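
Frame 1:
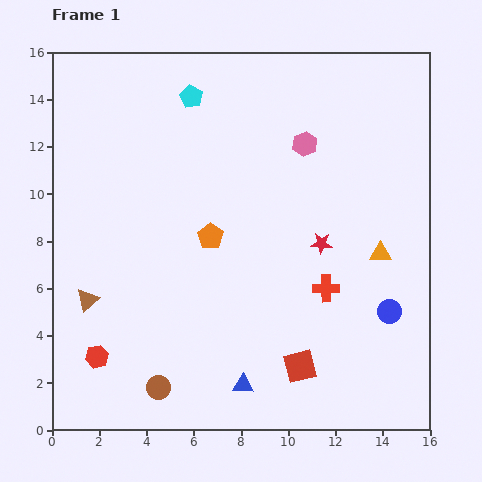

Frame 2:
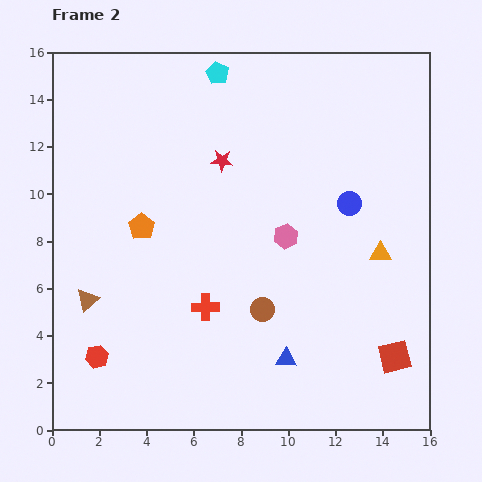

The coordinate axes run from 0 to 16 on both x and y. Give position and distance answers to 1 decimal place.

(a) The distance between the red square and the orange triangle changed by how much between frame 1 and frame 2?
-1.5

Distance in frame 1: 5.9. Distance in frame 2: 4.4.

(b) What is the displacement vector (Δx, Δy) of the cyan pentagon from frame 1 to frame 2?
(1.1, 1.0)

The cyan pentagon was at (5.9, 14.1) in frame 1 and (7.0, 15.1) in frame 2.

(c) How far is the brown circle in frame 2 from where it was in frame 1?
5.5

The brown circle moved from (4.5, 1.8) to (8.9, 5.1), a distance of √(4.4² + 3.3²) ≈ 5.5.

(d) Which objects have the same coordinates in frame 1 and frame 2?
the brown triangle, the red hexagon, the orange triangle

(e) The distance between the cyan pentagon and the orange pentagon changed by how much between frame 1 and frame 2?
+1.2

Distance in frame 1: 6.0. Distance in frame 2: 7.2.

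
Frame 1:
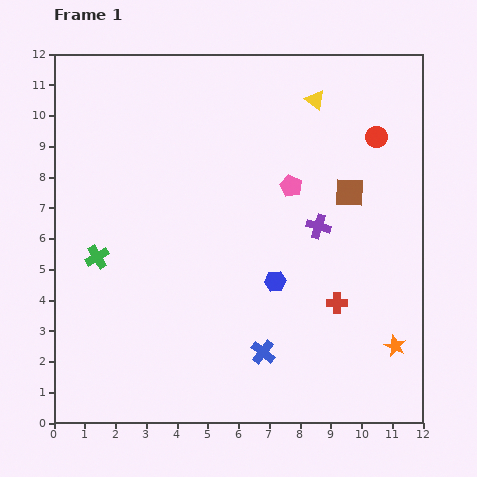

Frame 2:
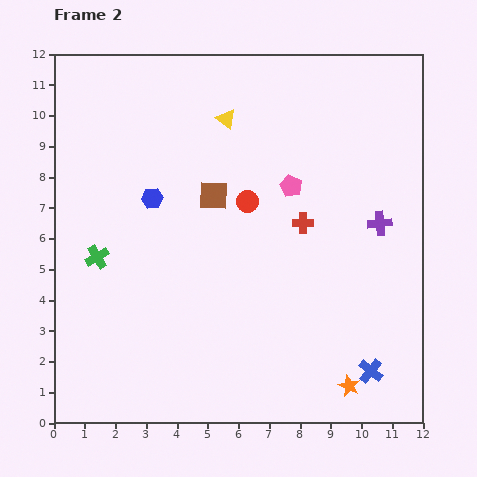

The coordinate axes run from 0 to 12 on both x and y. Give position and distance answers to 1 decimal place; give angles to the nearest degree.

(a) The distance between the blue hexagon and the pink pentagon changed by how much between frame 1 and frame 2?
+1.4

Distance in frame 1: 3.1. Distance in frame 2: 4.5.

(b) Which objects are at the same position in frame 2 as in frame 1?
the pink pentagon, the green cross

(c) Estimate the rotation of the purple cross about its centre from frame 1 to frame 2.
22° counter-clockwise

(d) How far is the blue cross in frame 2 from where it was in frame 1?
3.6

The blue cross moved from (6.8, 2.3) to (10.3, 1.7), a distance of √(3.5² + 0.6²) ≈ 3.6.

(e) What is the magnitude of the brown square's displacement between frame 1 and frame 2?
4.4

The brown square moved from (9.6, 7.5) to (5.2, 7.4), a distance of √(4.4² + 0.1²) ≈ 4.4.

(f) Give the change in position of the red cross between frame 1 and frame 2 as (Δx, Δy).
(-1.1, 2.6)

The red cross was at (9.2, 3.9) in frame 1 and (8.1, 6.5) in frame 2.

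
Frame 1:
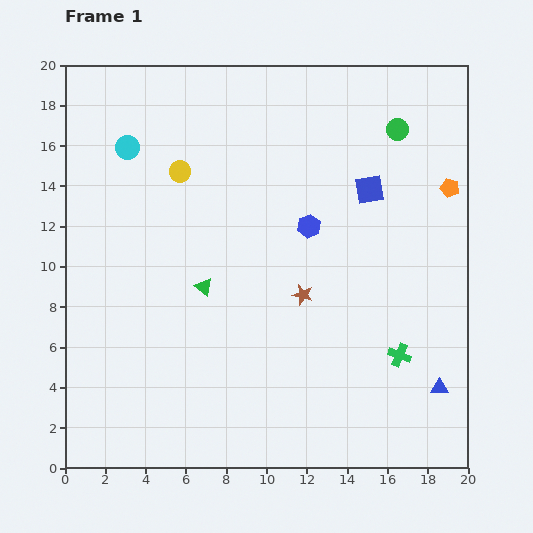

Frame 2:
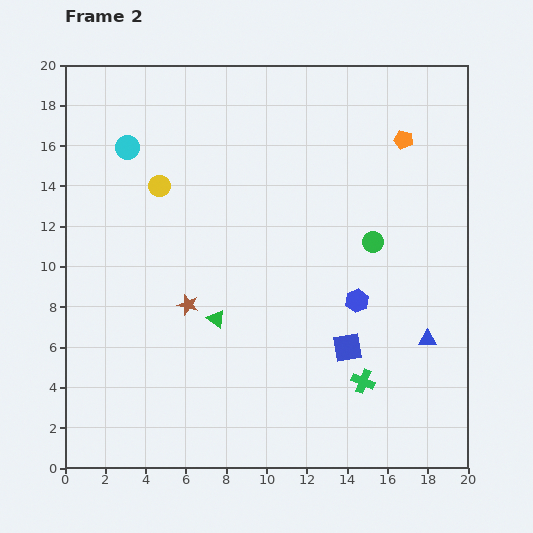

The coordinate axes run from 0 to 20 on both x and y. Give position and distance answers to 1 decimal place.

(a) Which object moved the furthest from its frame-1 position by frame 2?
the blue square

(moved 7.9; next 5.7)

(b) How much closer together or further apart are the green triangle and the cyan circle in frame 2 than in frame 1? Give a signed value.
+1.7

Distance in frame 1: 7.9. Distance in frame 2: 9.6.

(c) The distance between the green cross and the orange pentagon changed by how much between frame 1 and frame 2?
+3.5

Distance in frame 1: 8.7. Distance in frame 2: 12.2.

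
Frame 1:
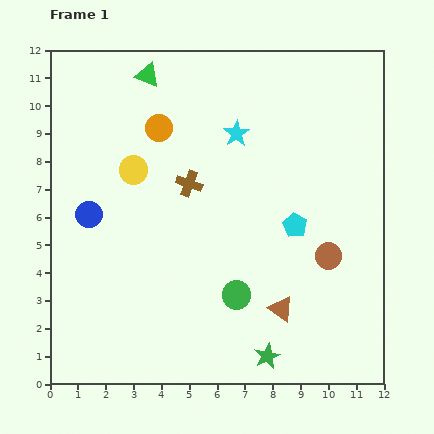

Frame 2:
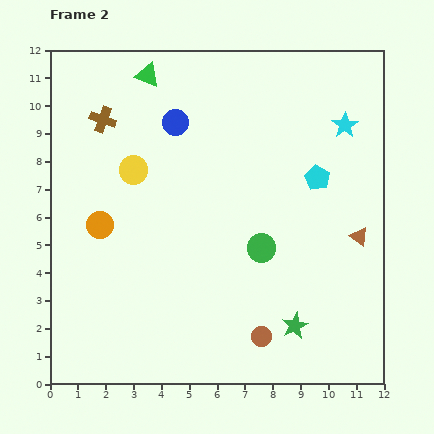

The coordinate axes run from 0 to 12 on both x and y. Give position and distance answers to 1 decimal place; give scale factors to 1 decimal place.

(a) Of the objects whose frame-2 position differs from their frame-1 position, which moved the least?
the green star

(moved 1.5)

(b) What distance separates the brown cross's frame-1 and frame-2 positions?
3.9

The brown cross moved from (5.0, 7.2) to (1.9, 9.5), a distance of √(3.1² + 2.3²) ≈ 3.9.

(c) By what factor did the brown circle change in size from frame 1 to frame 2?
0.7×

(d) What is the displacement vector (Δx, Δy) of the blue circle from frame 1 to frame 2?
(3.1, 3.3)

The blue circle was at (1.4, 6.1) in frame 1 and (4.5, 9.4) in frame 2.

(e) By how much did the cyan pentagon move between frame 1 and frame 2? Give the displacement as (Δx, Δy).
(0.8, 1.7)

The cyan pentagon was at (8.8, 5.7) in frame 1 and (9.6, 7.4) in frame 2.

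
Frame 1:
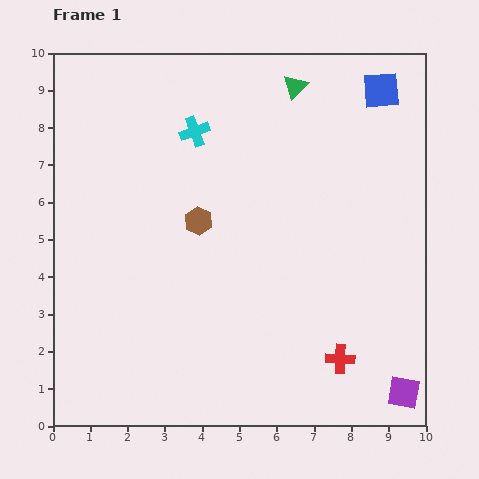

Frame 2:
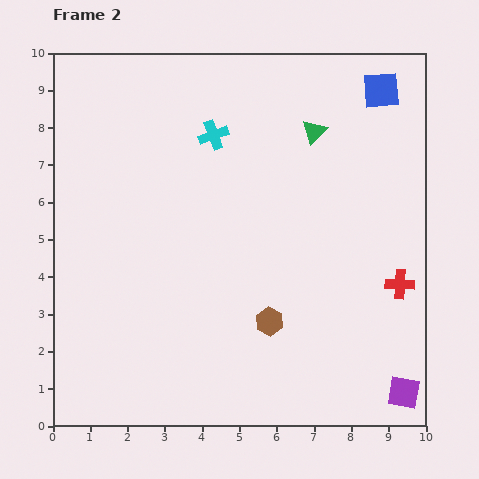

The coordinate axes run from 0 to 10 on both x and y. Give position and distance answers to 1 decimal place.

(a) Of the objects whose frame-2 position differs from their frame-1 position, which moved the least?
the cyan cross

(moved 0.5)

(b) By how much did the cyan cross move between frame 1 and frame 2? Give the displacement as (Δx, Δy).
(0.5, -0.1)

The cyan cross was at (3.8, 7.9) in frame 1 and (4.3, 7.8) in frame 2.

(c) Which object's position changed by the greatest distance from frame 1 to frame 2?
the brown hexagon

(moved 3.3; next 2.6)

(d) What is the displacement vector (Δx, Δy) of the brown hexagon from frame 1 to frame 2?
(1.9, -2.7)

The brown hexagon was at (3.9, 5.5) in frame 1 and (5.8, 2.8) in frame 2.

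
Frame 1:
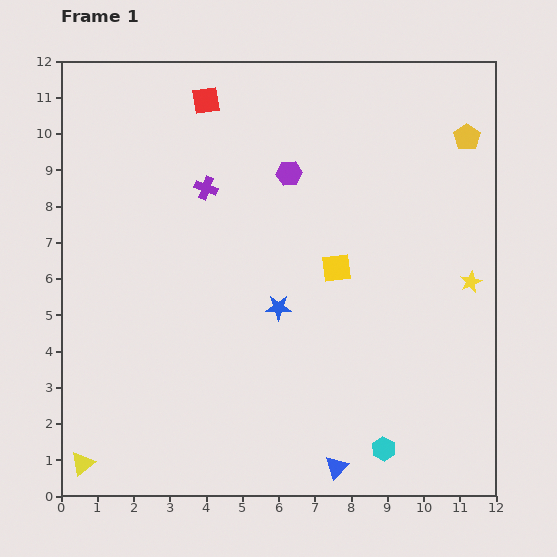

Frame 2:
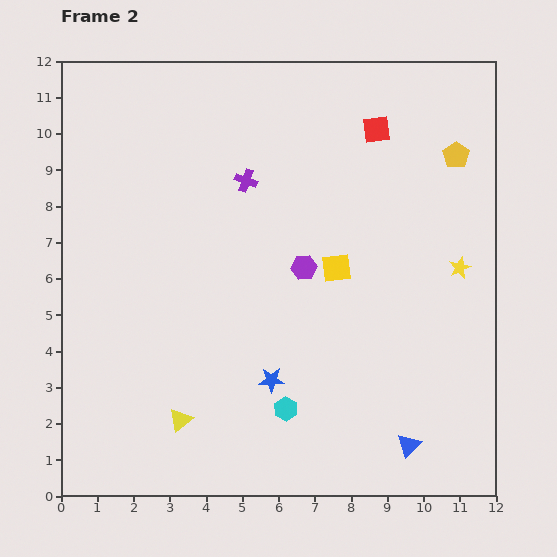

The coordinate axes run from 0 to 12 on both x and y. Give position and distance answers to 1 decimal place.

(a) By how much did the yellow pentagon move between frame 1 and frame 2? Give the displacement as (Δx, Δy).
(-0.3, -0.5)

The yellow pentagon was at (11.2, 9.9) in frame 1 and (10.9, 9.4) in frame 2.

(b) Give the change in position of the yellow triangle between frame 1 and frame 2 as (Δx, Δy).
(2.7, 1.2)

The yellow triangle was at (0.6, 0.9) in frame 1 and (3.3, 2.1) in frame 2.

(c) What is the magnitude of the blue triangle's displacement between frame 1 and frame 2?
2.1

The blue triangle moved from (7.6, 0.8) to (9.6, 1.4), a distance of √(2.0² + 0.6²) ≈ 2.1.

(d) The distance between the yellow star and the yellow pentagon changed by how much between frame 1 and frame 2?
-0.9

Distance in frame 1: 4.0. Distance in frame 2: 3.1.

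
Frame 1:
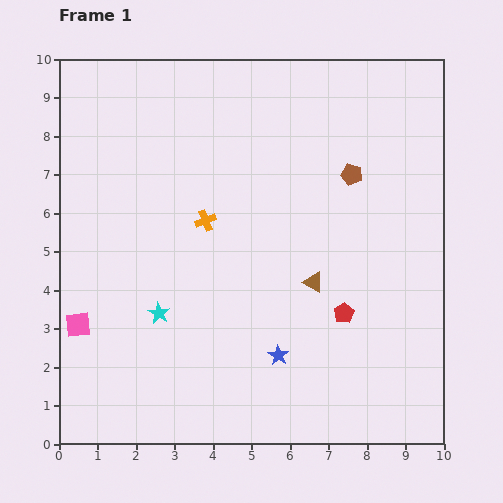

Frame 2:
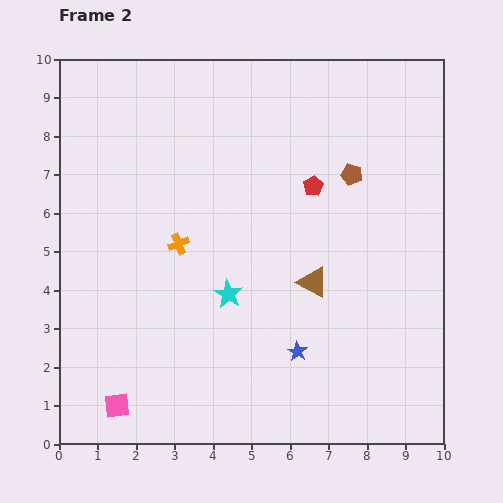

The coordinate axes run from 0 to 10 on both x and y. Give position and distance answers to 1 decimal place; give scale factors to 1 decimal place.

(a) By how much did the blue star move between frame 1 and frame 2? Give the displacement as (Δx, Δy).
(0.5, 0.1)

The blue star was at (5.7, 2.3) in frame 1 and (6.2, 2.4) in frame 2.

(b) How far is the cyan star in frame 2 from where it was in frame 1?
1.9

The cyan star moved from (2.6, 3.4) to (4.4, 3.9), a distance of √(1.8² + 0.5²) ≈ 1.9.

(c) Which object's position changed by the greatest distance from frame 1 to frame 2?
the red pentagon

(moved 3.4; next 2.3)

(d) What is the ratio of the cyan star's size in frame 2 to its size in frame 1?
1.4×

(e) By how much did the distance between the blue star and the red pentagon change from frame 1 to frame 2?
+2.3

Distance in frame 1: 2.0. Distance in frame 2: 4.3.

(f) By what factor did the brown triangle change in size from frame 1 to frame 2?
1.5×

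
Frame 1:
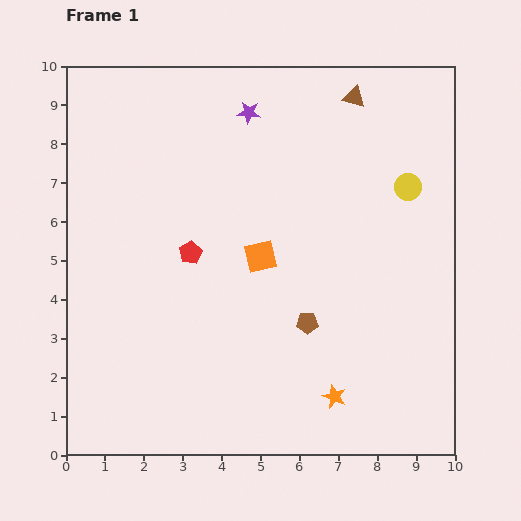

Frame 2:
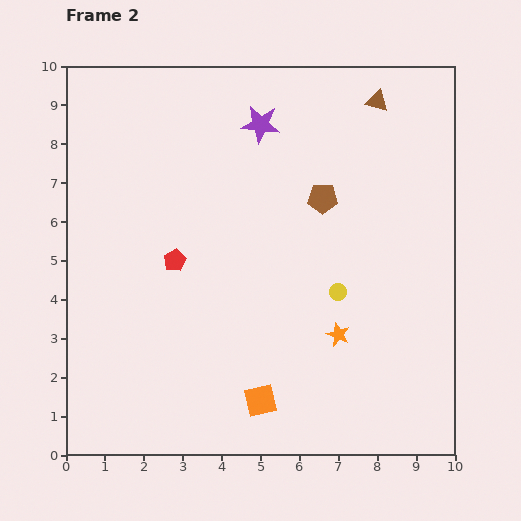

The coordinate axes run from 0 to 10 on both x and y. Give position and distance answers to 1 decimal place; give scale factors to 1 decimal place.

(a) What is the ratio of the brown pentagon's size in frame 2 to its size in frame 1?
1.4×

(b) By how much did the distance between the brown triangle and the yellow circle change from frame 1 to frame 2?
+2.3

Distance in frame 1: 2.7. Distance in frame 2: 5.0.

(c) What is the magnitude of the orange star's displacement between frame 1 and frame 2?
1.6

The orange star moved from (6.9, 1.5) to (7.0, 3.1), a distance of √(0.1² + 1.6²) ≈ 1.6.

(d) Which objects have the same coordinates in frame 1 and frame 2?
none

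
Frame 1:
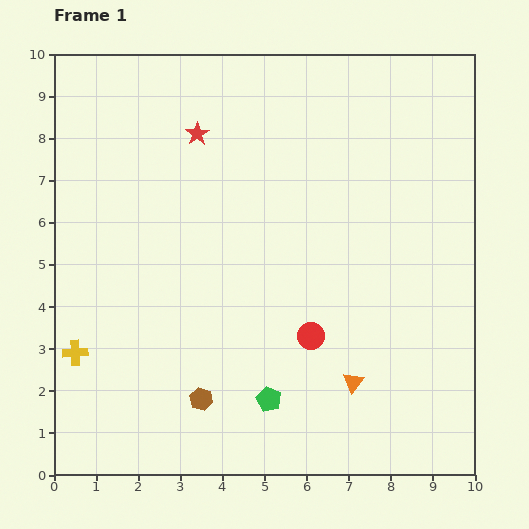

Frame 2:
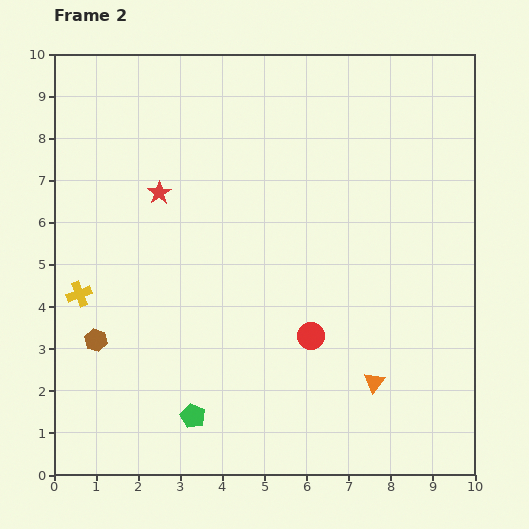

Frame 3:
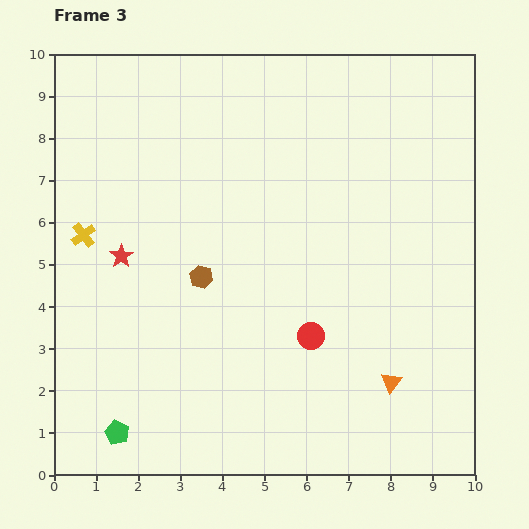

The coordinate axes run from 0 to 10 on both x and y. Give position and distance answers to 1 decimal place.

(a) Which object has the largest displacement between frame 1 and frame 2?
the brown hexagon

(moved 2.9; next 1.8)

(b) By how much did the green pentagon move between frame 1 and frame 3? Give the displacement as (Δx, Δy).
(-3.6, -0.8)

The green pentagon was at (5.1, 1.8) in frame 1 and (1.5, 1.0) in frame 3.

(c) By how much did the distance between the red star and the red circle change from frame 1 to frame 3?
-0.6

Distance in frame 1: 5.5. Distance in frame 3: 4.9.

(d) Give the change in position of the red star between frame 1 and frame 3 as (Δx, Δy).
(-1.8, -2.9)

The red star was at (3.4, 8.1) in frame 1 and (1.6, 5.2) in frame 3.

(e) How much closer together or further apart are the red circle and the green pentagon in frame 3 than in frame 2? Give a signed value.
+1.7

Distance in frame 2: 3.4. Distance in frame 3: 5.1.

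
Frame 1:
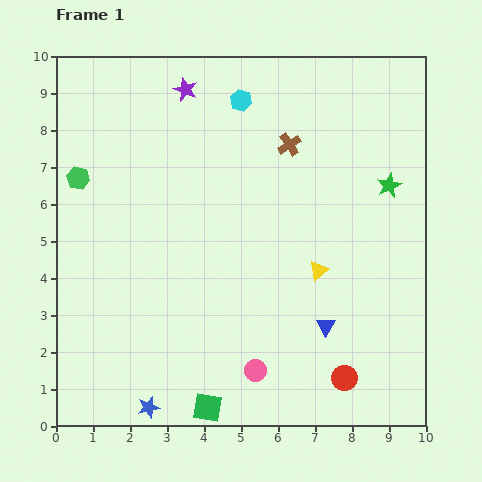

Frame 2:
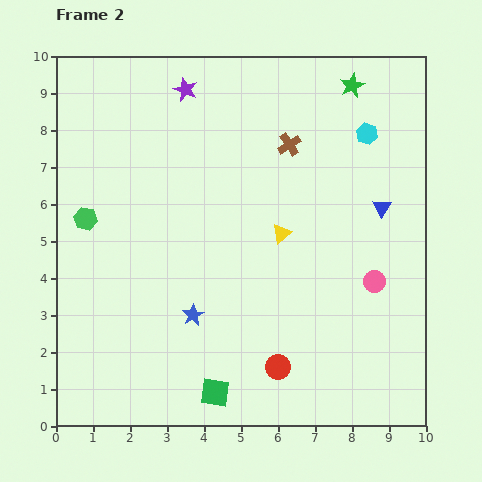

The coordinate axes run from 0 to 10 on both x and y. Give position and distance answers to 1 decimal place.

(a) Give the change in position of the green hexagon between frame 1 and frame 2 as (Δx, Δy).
(0.2, -1.1)

The green hexagon was at (0.6, 6.7) in frame 1 and (0.8, 5.6) in frame 2.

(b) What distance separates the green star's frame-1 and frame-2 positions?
2.9

The green star moved from (9.0, 6.5) to (8.0, 9.2), a distance of √(1.0² + 2.7²) ≈ 2.9.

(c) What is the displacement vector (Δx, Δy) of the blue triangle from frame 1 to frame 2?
(1.5, 3.2)

The blue triangle was at (7.3, 2.7) in frame 1 and (8.8, 5.9) in frame 2.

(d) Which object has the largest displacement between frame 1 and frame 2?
the pink circle

(moved 4.0; next 3.5)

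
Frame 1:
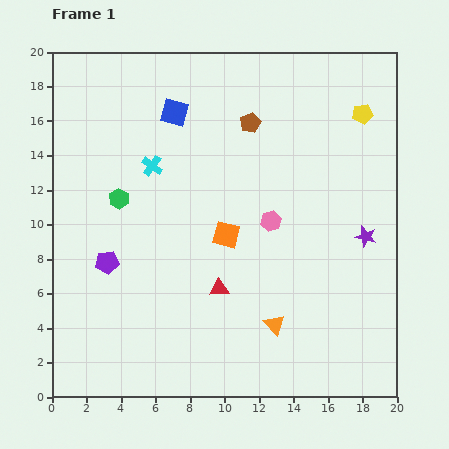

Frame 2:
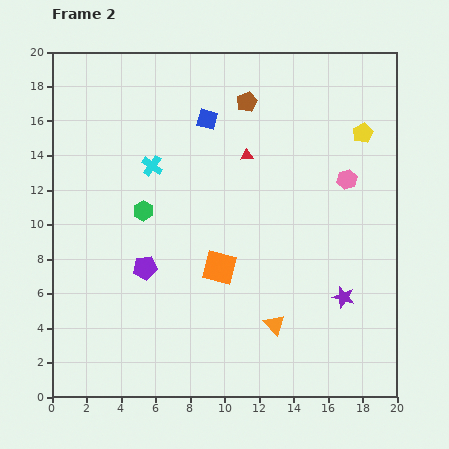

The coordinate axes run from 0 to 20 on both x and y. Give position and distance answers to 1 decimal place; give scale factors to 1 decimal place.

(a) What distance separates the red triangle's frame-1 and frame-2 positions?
7.9

The red triangle moved from (9.7, 6.3) to (11.3, 14.0), a distance of √(1.6² + 7.7²) ≈ 7.9.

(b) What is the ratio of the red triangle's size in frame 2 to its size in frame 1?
0.7×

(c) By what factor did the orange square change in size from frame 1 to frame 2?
1.3×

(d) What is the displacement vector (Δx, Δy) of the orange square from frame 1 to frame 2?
(-0.4, -1.9)

The orange square was at (10.1, 9.4) in frame 1 and (9.7, 7.5) in frame 2.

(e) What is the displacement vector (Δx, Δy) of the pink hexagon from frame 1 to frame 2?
(4.4, 2.4)

The pink hexagon was at (12.7, 10.2) in frame 1 and (17.1, 12.6) in frame 2.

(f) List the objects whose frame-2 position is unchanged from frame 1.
the cyan cross, the orange triangle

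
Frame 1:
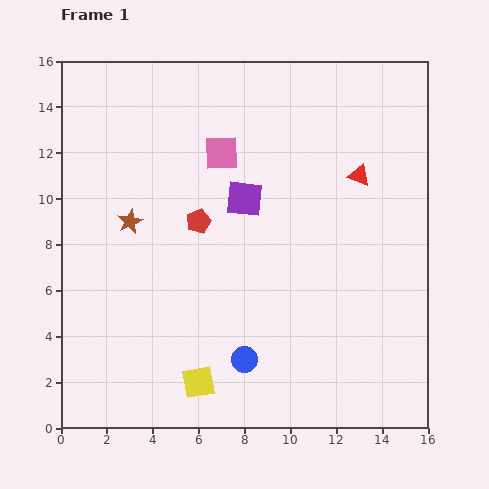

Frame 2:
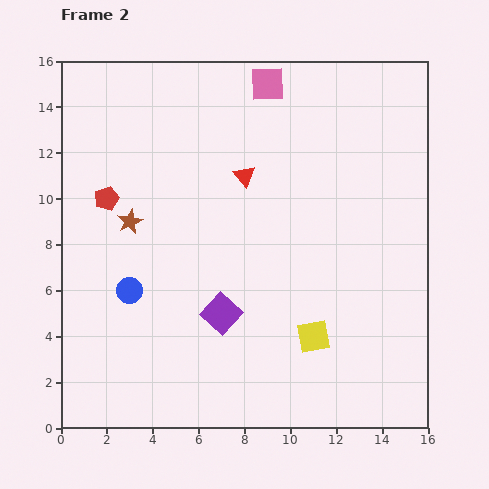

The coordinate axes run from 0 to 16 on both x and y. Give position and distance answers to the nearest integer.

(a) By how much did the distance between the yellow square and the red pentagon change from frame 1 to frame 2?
+4

Distance in frame 1: 7. Distance in frame 2: 11.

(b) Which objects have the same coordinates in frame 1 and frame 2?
the brown star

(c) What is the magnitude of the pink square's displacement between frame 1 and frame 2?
4

The pink square moved from (7, 12) to (9, 15), a distance of √(2² + 3²) ≈ 4.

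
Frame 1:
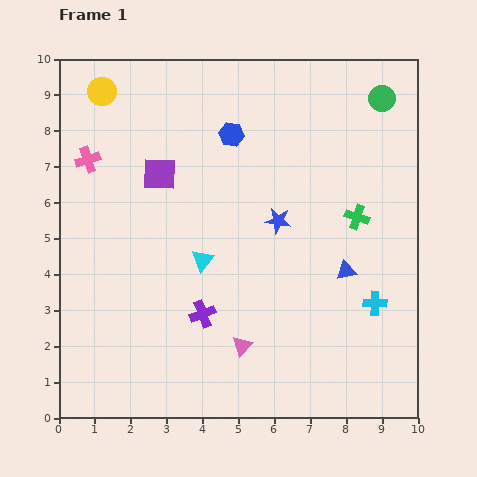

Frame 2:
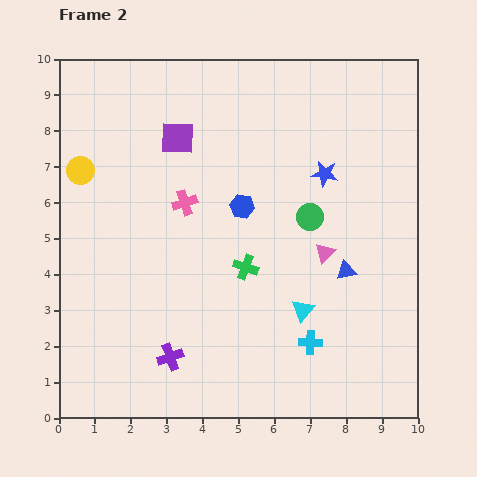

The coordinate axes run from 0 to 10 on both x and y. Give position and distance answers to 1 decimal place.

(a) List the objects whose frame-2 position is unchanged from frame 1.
the blue triangle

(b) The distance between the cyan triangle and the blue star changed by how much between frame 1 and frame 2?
+1.4

Distance in frame 1: 2.4. Distance in frame 2: 3.8.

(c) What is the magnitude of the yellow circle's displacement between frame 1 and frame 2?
2.3

The yellow circle moved from (1.2, 9.1) to (0.6, 6.9), a distance of √(0.6² + 2.2²) ≈ 2.3.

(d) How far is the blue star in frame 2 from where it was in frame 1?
1.8

The blue star moved from (6.1, 5.5) to (7.4, 6.8), a distance of √(1.3² + 1.3²) ≈ 1.8.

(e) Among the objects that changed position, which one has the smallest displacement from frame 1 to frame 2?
the purple square

(moved 1.1)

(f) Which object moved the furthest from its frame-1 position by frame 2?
the green circle

(moved 3.9; next 3.5)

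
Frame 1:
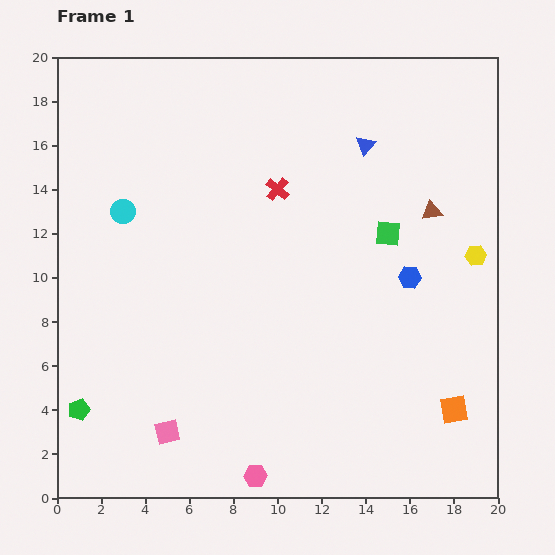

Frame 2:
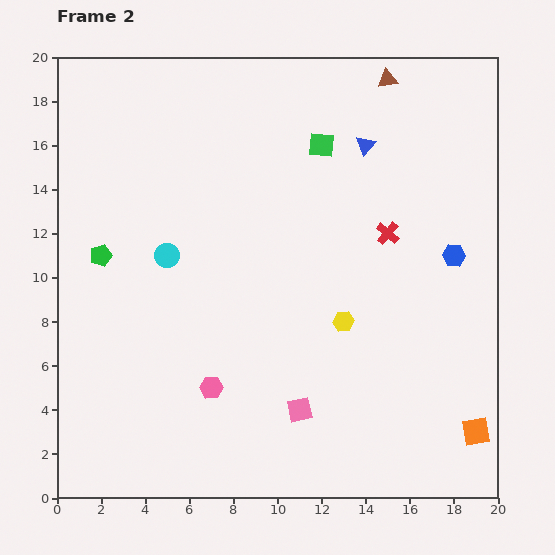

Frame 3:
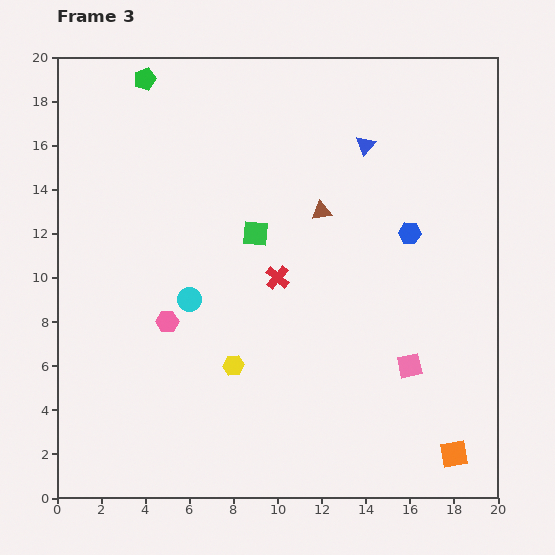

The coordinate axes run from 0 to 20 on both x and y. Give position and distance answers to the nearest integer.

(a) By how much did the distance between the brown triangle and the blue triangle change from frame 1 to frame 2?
-1

Distance in frame 1: 4. Distance in frame 2: 3.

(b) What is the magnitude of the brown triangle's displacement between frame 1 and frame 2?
6

The brown triangle moved from (17, 13) to (15, 19), a distance of √(2² + 6²) ≈ 6.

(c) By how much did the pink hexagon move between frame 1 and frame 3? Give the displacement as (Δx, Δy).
(-4, 7)

The pink hexagon was at (9, 1) in frame 1 and (5, 8) in frame 3.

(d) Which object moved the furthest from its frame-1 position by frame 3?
the green pentagon

(moved 15; next 12)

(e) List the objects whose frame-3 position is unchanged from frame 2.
the blue triangle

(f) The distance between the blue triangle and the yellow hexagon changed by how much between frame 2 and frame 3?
+4

Distance in frame 2: 8. Distance in frame 3: 12.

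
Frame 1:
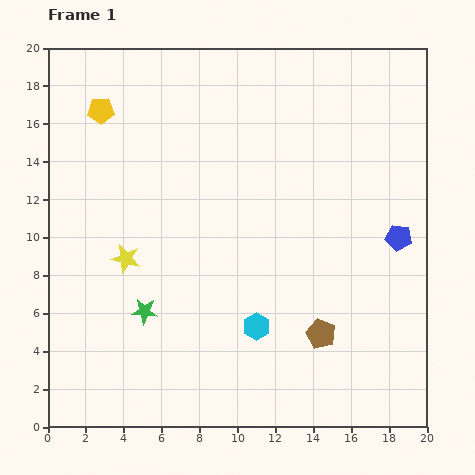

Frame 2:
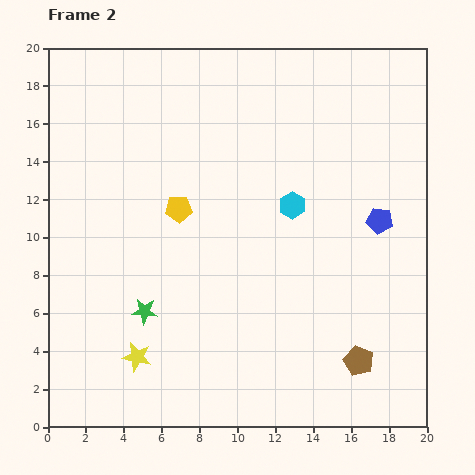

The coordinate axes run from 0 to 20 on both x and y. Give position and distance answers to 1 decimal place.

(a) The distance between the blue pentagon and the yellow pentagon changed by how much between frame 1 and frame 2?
-6.5

Distance in frame 1: 17.1. Distance in frame 2: 10.6.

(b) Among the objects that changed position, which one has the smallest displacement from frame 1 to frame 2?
the blue pentagon

(moved 1.3)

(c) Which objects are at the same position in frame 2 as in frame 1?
the green star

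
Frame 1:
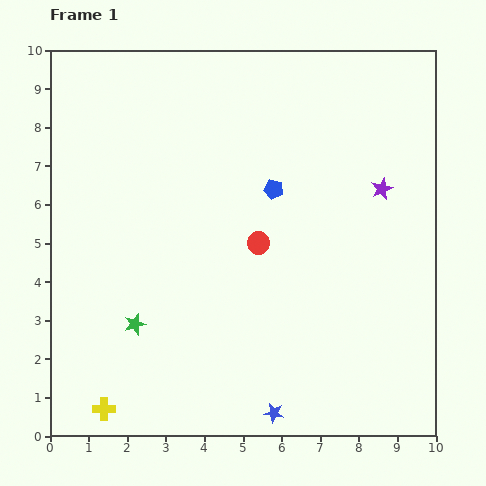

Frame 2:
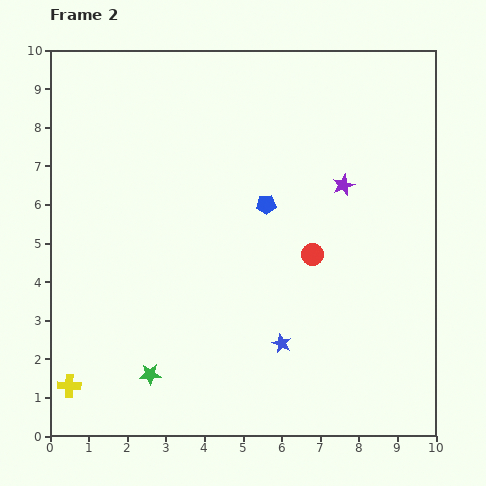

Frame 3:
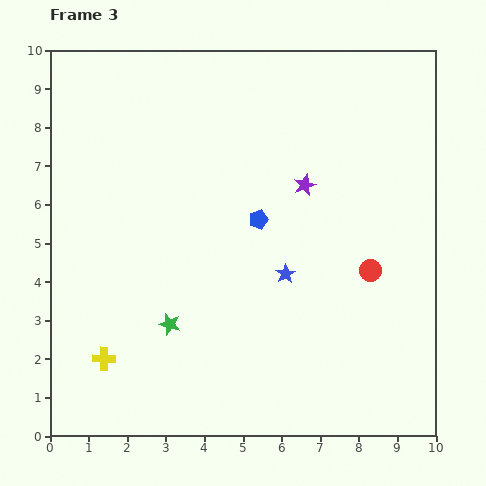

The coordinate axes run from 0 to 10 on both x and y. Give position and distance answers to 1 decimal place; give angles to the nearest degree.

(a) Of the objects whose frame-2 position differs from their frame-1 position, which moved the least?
the blue pentagon

(moved 0.4)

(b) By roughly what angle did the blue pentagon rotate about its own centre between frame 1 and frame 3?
30° counter-clockwise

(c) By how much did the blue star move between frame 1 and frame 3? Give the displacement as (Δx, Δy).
(0.3, 3.6)

The blue star was at (5.8, 0.6) in frame 1 and (6.1, 4.2) in frame 3.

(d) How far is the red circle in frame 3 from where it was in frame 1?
3.0

The red circle moved from (5.4, 5.0) to (8.3, 4.3), a distance of √(2.9² + 0.7²) ≈ 3.0.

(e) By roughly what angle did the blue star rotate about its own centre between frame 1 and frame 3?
31° clockwise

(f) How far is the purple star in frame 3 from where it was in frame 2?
1.0

The purple star moved from (7.6, 6.5) to (6.6, 6.5), a distance of √(1.0² + 0.0²) ≈ 1.0.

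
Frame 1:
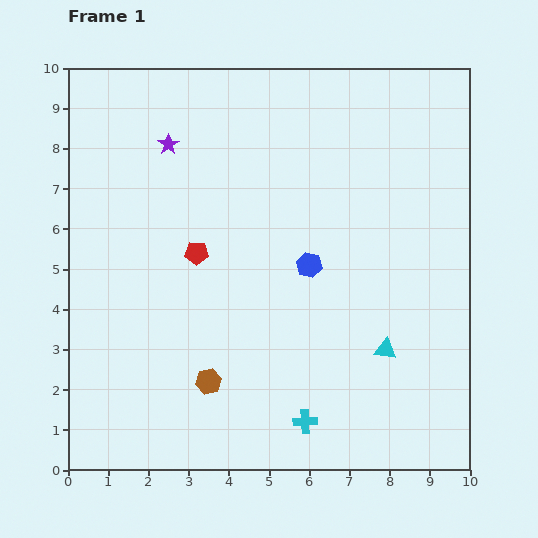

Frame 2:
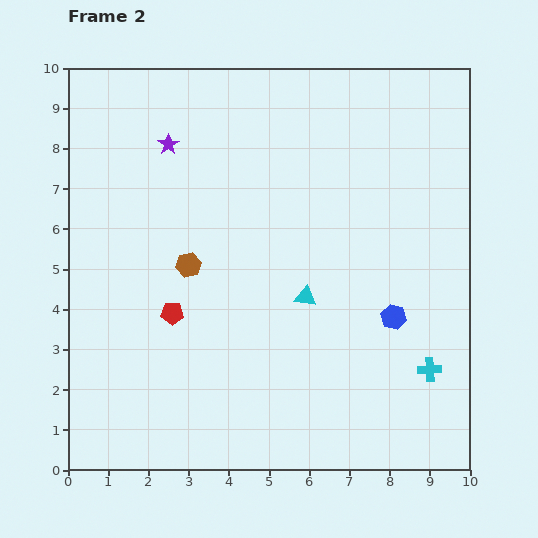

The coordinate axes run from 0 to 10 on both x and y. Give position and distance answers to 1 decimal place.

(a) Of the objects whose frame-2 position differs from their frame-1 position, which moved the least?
the red pentagon

(moved 1.6)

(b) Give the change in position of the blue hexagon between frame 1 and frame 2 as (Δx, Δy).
(2.1, -1.3)

The blue hexagon was at (6.0, 5.1) in frame 1 and (8.1, 3.8) in frame 2.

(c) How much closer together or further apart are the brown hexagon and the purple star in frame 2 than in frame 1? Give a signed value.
-3.0

Distance in frame 1: 6.0. Distance in frame 2: 3.0.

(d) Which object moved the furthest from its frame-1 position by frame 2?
the cyan cross

(moved 3.4; next 2.9)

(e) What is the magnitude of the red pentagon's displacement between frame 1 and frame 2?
1.6

The red pentagon moved from (3.2, 5.4) to (2.6, 3.9), a distance of √(0.6² + 1.5²) ≈ 1.6.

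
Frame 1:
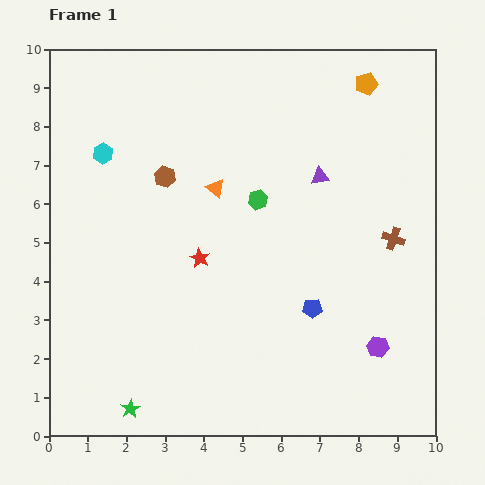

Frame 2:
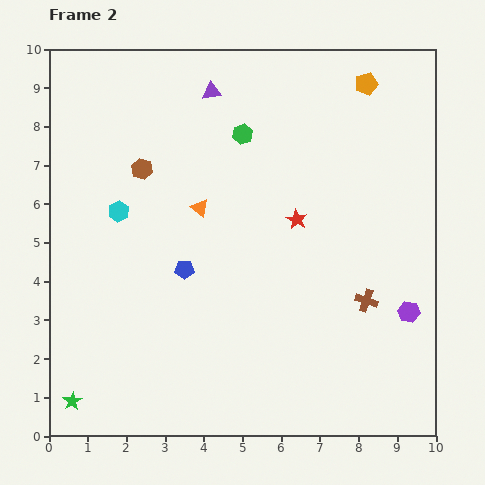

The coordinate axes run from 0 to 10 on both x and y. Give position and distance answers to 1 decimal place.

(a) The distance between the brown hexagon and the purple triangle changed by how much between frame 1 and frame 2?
-1.3

Distance in frame 1: 4.0. Distance in frame 2: 2.7.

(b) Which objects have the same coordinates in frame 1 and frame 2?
the orange pentagon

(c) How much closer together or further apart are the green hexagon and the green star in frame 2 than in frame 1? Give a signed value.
+1.9

Distance in frame 1: 6.3. Distance in frame 2: 8.2.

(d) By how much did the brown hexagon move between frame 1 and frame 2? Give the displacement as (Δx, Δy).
(-0.6, 0.2)

The brown hexagon was at (3.0, 6.7) in frame 1 and (2.4, 6.9) in frame 2.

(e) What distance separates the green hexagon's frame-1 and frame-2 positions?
1.7

The green hexagon moved from (5.4, 6.1) to (5.0, 7.8), a distance of √(0.4² + 1.7²) ≈ 1.7.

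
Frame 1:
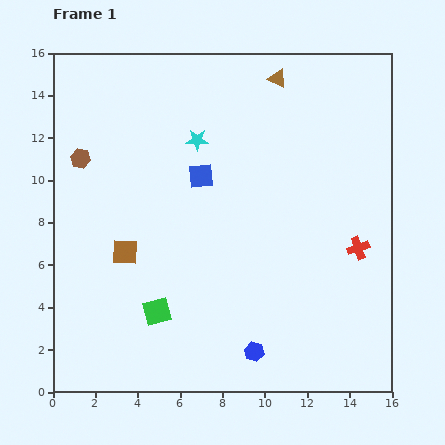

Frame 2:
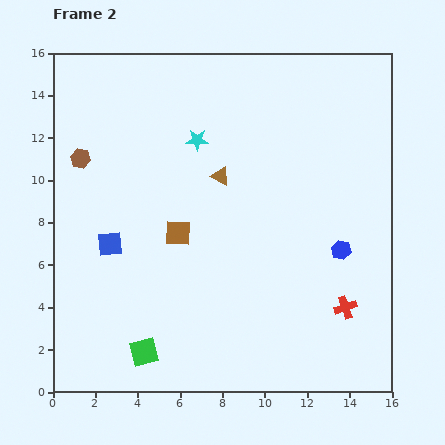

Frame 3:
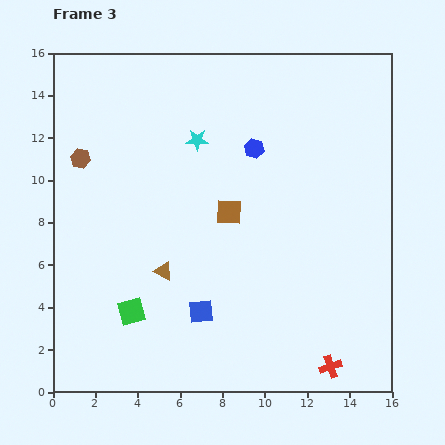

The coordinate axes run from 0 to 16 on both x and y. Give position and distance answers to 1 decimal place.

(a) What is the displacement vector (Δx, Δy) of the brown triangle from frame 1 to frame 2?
(-2.7, -4.6)

The brown triangle was at (10.6, 14.8) in frame 1 and (7.9, 10.2) in frame 2.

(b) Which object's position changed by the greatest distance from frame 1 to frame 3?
the brown triangle

(moved 10.6; next 9.6)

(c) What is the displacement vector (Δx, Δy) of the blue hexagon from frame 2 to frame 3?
(-4.1, 4.8)

The blue hexagon was at (13.6, 6.7) in frame 2 and (9.5, 11.5) in frame 3.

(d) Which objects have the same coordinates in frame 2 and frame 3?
the brown hexagon, the cyan star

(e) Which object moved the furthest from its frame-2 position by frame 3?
the blue hexagon

(moved 6.3; next 5.4)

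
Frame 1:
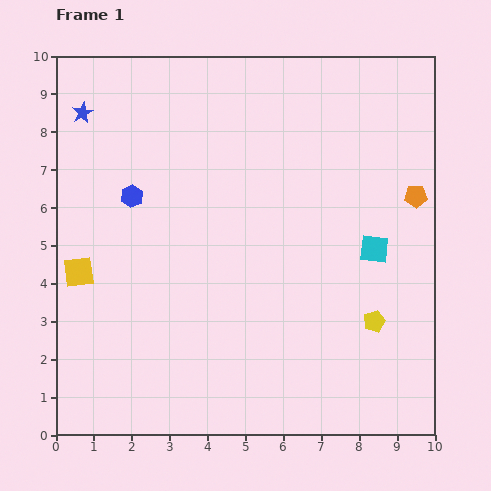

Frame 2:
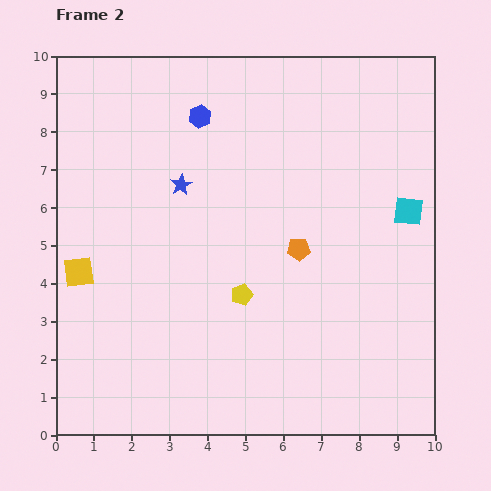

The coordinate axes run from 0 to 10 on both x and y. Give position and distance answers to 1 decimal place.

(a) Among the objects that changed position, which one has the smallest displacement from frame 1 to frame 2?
the cyan square

(moved 1.3)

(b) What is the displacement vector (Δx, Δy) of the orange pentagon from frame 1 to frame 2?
(-3.1, -1.4)

The orange pentagon was at (9.5, 6.3) in frame 1 and (6.4, 4.9) in frame 2.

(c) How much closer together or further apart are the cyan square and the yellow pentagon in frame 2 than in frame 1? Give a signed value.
+3.0

Distance in frame 1: 1.9. Distance in frame 2: 4.9.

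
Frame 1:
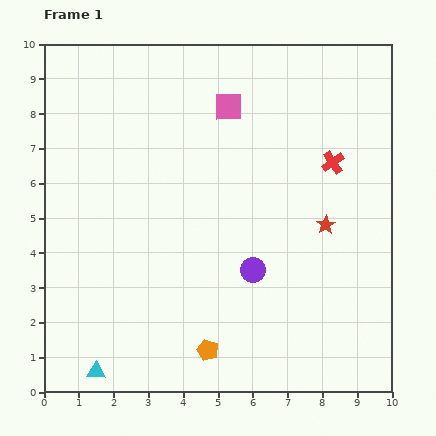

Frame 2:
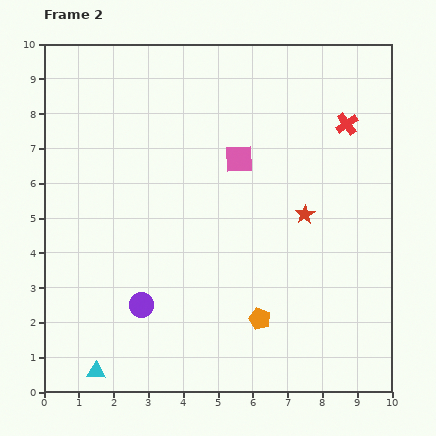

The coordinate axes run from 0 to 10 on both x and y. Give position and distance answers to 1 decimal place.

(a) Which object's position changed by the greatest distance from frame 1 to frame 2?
the purple circle

(moved 3.4; next 1.7)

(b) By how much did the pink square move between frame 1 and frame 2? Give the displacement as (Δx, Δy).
(0.3, -1.5)

The pink square was at (5.3, 8.2) in frame 1 and (5.6, 6.7) in frame 2.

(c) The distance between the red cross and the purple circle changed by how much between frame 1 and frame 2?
+4.0

Distance in frame 1: 3.9. Distance in frame 2: 7.9.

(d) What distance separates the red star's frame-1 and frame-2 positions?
0.7

The red star moved from (8.1, 4.8) to (7.5, 5.1), a distance of √(0.6² + 0.3²) ≈ 0.7.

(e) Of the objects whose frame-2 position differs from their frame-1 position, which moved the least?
the red star

(moved 0.7)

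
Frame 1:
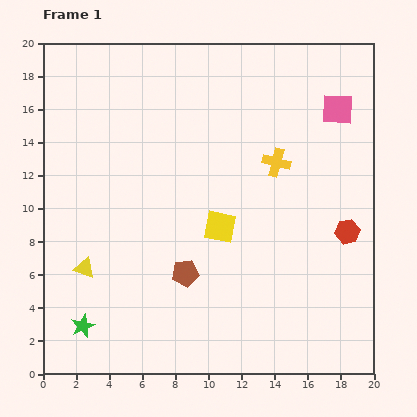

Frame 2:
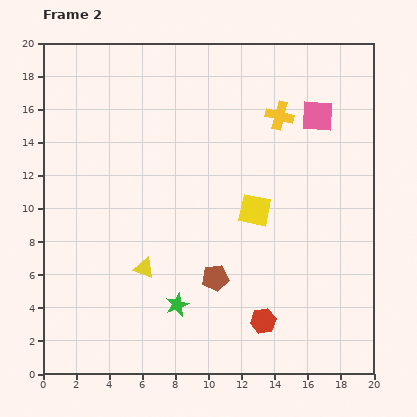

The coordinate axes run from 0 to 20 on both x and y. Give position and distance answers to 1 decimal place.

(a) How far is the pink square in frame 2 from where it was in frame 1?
1.3

The pink square moved from (17.8, 16.0) to (16.6, 15.6), a distance of √(1.2² + 0.4²) ≈ 1.3.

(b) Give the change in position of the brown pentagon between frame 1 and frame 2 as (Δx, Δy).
(1.8, -0.3)

The brown pentagon was at (8.6, 6.1) in frame 1 and (10.4, 5.8) in frame 2.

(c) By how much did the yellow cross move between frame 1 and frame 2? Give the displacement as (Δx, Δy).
(0.2, 2.8)

The yellow cross was at (14.1, 12.8) in frame 1 and (14.3, 15.6) in frame 2.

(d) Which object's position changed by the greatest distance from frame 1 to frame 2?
the red hexagon

(moved 7.4; next 5.8)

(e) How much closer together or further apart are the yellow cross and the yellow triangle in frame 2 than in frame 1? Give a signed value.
-0.9

Distance in frame 1: 13.2. Distance in frame 2: 12.3.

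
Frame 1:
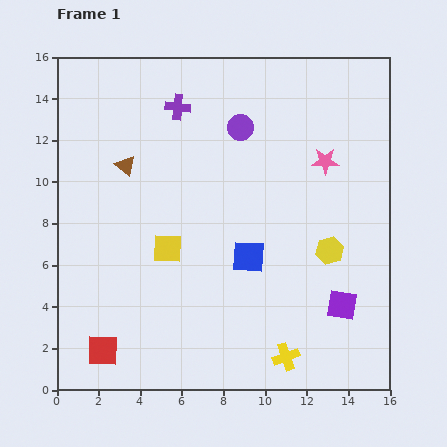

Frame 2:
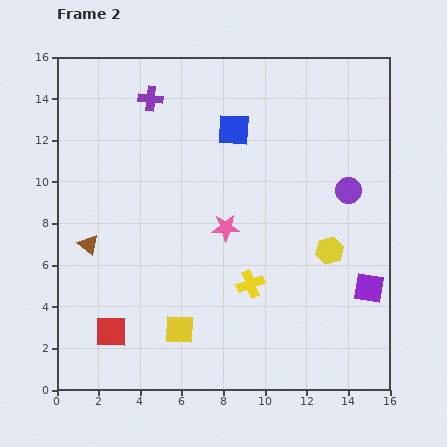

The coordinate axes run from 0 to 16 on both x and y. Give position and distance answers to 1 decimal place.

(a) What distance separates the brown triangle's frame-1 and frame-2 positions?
4.2

The brown triangle moved from (3.3, 10.8) to (1.5, 7.0), a distance of √(1.8² + 3.8²) ≈ 4.2.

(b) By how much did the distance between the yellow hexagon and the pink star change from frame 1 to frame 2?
+0.8

Distance in frame 1: 4.3. Distance in frame 2: 5.1.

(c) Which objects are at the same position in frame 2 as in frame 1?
the yellow hexagon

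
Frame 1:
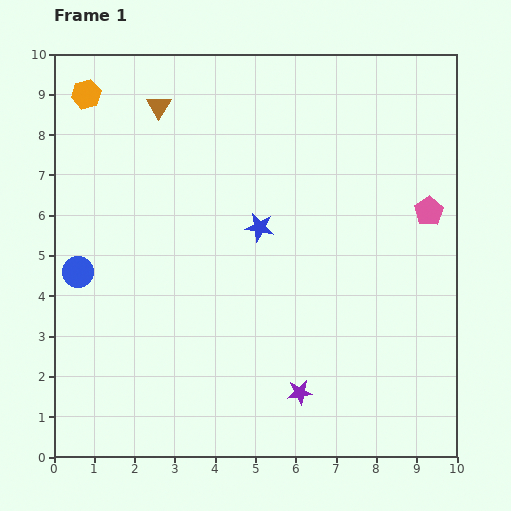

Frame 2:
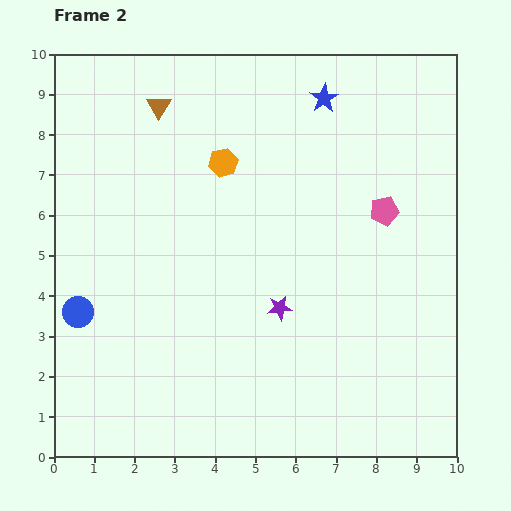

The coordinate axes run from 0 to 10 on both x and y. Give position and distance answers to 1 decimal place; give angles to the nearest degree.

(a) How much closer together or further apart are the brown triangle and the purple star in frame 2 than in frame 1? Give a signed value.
-2.1

Distance in frame 1: 7.9. Distance in frame 2: 5.8.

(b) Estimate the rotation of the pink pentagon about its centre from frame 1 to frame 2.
21° clockwise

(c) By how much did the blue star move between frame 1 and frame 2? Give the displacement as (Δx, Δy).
(1.6, 3.2)

The blue star was at (5.1, 5.7) in frame 1 and (6.7, 8.9) in frame 2.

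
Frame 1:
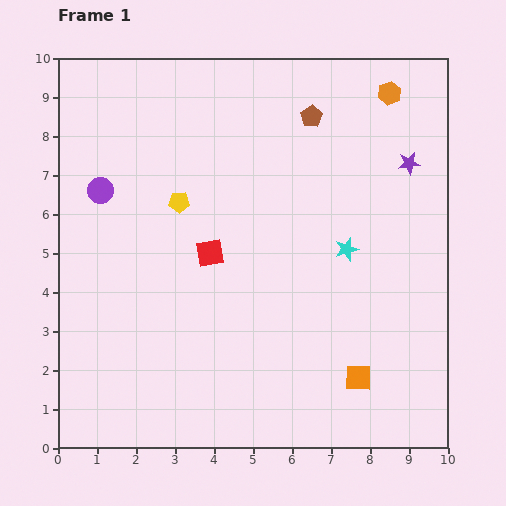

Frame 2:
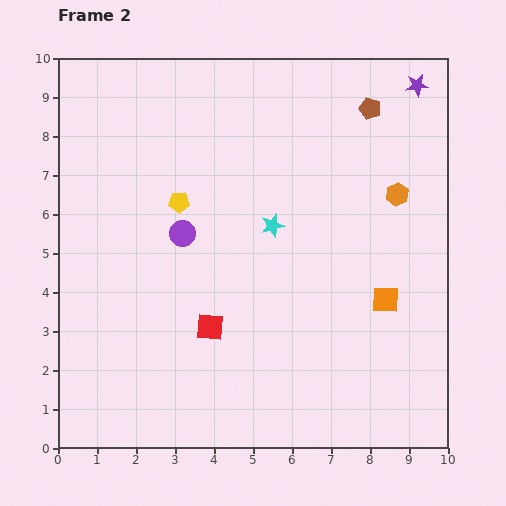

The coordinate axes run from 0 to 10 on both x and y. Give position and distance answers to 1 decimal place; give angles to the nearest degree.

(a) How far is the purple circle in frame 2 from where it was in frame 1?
2.4

The purple circle moved from (1.1, 6.6) to (3.2, 5.5), a distance of √(2.1² + 1.1²) ≈ 2.4.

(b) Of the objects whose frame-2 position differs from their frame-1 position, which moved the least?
the brown pentagon

(moved 1.5)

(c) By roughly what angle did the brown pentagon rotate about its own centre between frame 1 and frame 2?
20° counter-clockwise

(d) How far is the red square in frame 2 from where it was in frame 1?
1.9

The red square moved from (3.9, 5.0) to (3.9, 3.1), a distance of √(0.0² + 1.9²) ≈ 1.9.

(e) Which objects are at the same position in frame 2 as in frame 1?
the yellow pentagon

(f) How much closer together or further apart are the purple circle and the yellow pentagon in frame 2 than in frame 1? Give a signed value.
-1.2

Distance in frame 1: 2.0. Distance in frame 2: 0.8.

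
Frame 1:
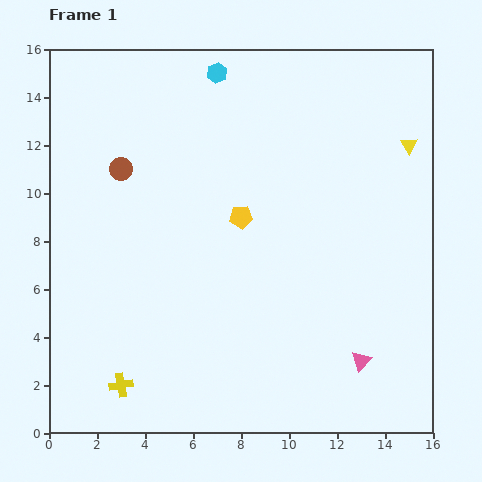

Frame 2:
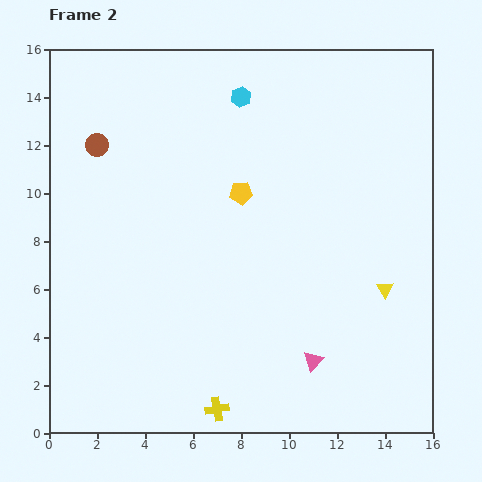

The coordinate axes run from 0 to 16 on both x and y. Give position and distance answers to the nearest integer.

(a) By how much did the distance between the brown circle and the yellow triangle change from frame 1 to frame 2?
+1

Distance in frame 1: 12. Distance in frame 2: 13.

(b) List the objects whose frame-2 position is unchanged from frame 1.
none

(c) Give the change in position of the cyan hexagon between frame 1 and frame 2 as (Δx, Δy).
(1, -1)

The cyan hexagon was at (7, 15) in frame 1 and (8, 14) in frame 2.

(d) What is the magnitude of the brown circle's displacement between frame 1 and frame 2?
1

The brown circle moved from (3, 11) to (2, 12), a distance of √(1² + 1²) ≈ 1.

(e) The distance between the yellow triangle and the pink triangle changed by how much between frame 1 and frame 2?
-5

Distance in frame 1: 9. Distance in frame 2: 4.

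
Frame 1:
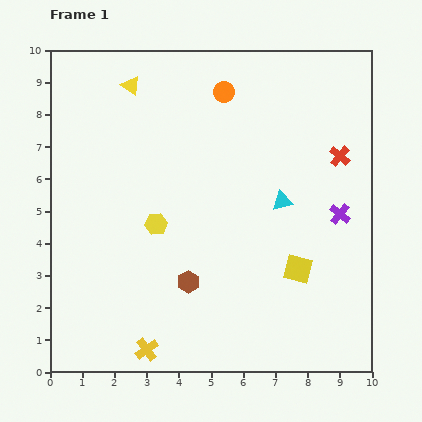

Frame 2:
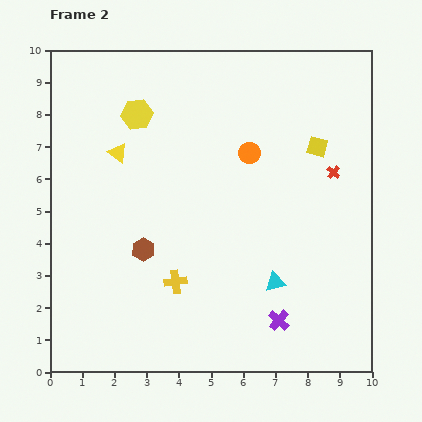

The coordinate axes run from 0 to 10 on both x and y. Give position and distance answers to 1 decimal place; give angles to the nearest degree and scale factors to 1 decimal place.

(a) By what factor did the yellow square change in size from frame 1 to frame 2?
0.7×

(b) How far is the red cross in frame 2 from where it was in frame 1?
0.5

The red cross moved from (9.0, 6.7) to (8.8, 6.2), a distance of √(0.2² + 0.5²) ≈ 0.5.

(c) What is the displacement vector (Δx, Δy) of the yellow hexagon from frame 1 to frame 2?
(-0.6, 3.4)

The yellow hexagon was at (3.3, 4.6) in frame 1 and (2.7, 8.0) in frame 2.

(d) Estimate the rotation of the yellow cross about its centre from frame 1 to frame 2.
29° clockwise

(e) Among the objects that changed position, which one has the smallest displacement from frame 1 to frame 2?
the red cross

(moved 0.5)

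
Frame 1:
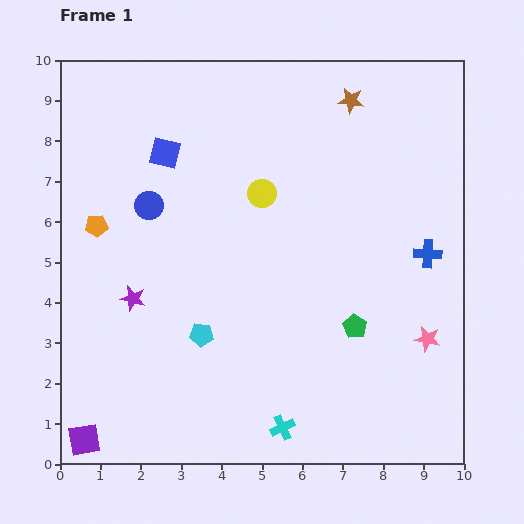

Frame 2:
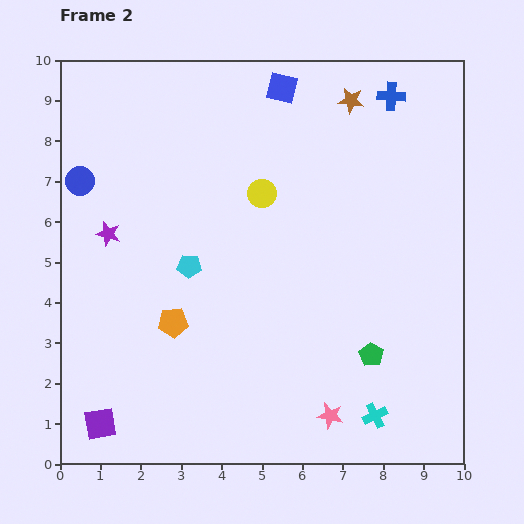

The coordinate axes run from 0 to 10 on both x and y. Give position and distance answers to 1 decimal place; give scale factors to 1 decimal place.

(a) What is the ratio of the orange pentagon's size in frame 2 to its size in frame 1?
1.3×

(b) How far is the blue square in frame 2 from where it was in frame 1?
3.3

The blue square moved from (2.6, 7.7) to (5.5, 9.3), a distance of √(2.9² + 1.6²) ≈ 3.3.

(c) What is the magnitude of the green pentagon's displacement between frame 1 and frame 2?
0.8

The green pentagon moved from (7.3, 3.4) to (7.7, 2.7), a distance of √(0.4² + 0.7²) ≈ 0.8.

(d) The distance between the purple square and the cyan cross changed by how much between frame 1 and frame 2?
+1.9

Distance in frame 1: 4.9. Distance in frame 2: 6.8.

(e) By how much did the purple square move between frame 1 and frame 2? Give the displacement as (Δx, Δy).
(0.4, 0.4)

The purple square was at (0.6, 0.6) in frame 1 and (1.0, 1.0) in frame 2.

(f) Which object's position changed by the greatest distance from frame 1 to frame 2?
the blue cross

(moved 4.0; next 3.3)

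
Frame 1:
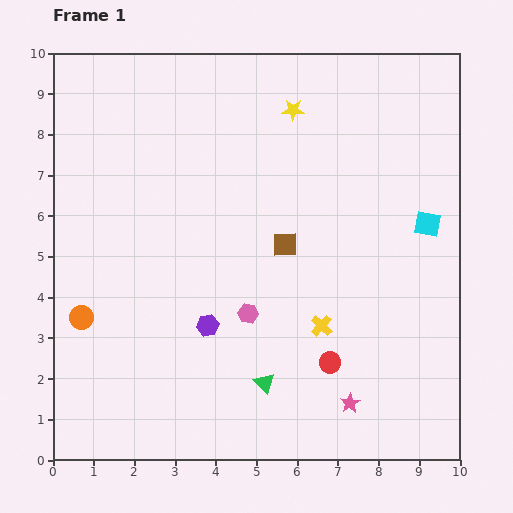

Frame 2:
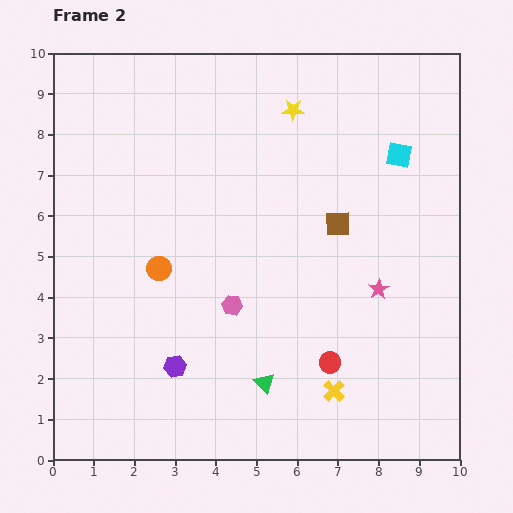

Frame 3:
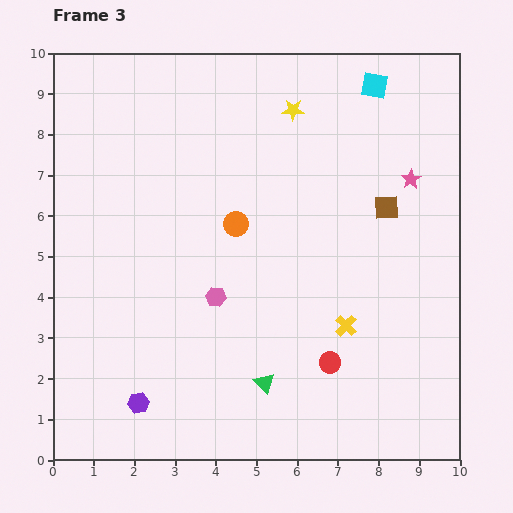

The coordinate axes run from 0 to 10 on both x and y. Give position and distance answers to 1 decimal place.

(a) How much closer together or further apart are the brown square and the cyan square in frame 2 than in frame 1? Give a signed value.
-1.2

Distance in frame 1: 3.5. Distance in frame 2: 2.3.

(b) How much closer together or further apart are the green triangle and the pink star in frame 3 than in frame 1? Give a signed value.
+4.0

Distance in frame 1: 2.2. Distance in frame 3: 6.2.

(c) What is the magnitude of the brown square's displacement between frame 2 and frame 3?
1.3

The brown square moved from (7.0, 5.8) to (8.2, 6.2), a distance of √(1.2² + 0.4²) ≈ 1.3.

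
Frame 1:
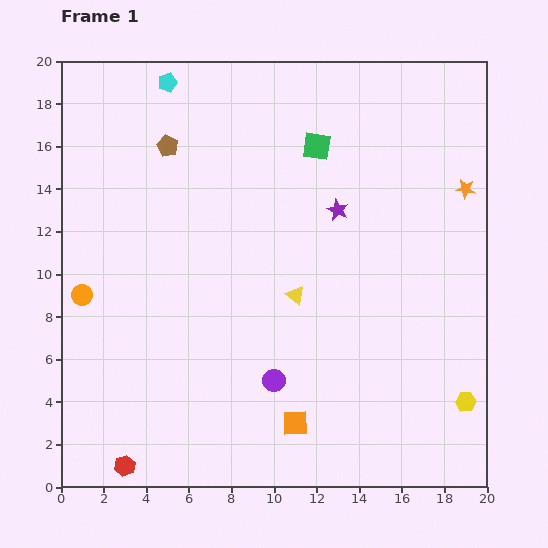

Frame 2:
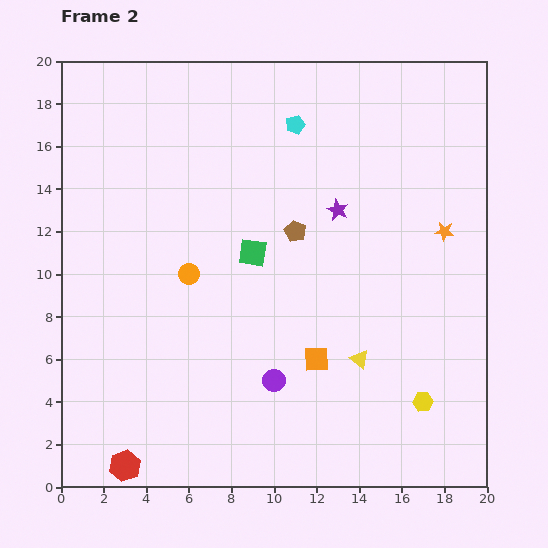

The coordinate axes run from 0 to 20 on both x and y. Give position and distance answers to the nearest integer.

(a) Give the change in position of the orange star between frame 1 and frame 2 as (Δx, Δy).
(-1, -2)

The orange star was at (19, 14) in frame 1 and (18, 12) in frame 2.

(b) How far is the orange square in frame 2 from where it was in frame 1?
3

The orange square moved from (11, 3) to (12, 6), a distance of √(1² + 3²) ≈ 3.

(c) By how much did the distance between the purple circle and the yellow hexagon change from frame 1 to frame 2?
-2

Distance in frame 1: 9. Distance in frame 2: 7.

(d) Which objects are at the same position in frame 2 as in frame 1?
the red hexagon, the purple circle, the purple star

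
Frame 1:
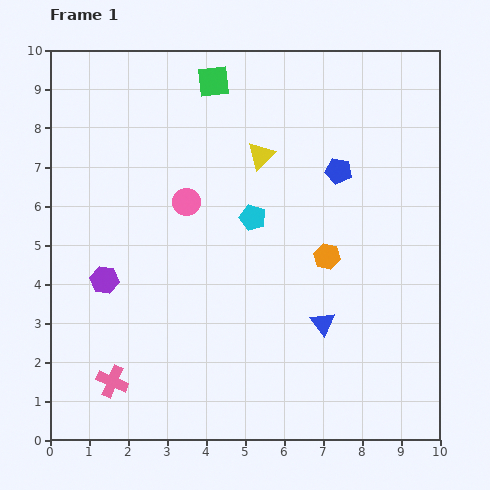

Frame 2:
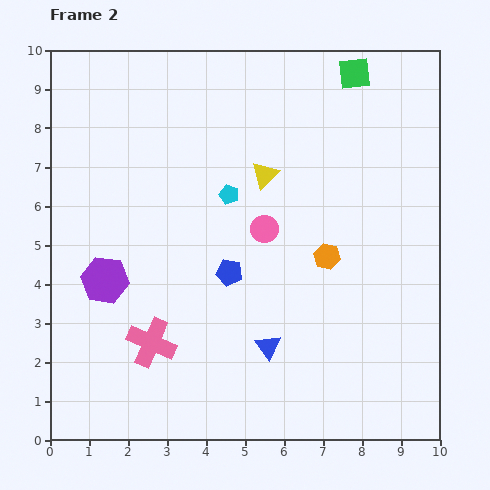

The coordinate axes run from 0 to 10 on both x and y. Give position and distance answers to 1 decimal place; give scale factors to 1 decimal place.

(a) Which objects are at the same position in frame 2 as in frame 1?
the purple hexagon, the orange hexagon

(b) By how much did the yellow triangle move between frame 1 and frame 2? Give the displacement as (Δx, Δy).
(0.1, -0.5)

The yellow triangle was at (5.4, 7.3) in frame 1 and (5.5, 6.8) in frame 2.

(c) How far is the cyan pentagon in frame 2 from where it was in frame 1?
0.8

The cyan pentagon moved from (5.2, 5.7) to (4.6, 6.3), a distance of √(0.6² + 0.6²) ≈ 0.8.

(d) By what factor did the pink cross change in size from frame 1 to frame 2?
1.6×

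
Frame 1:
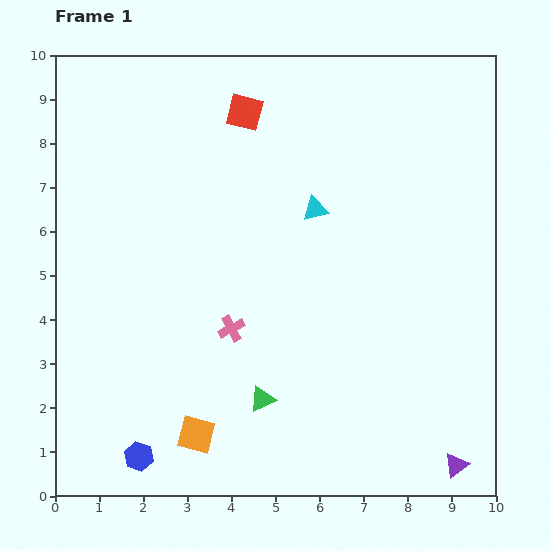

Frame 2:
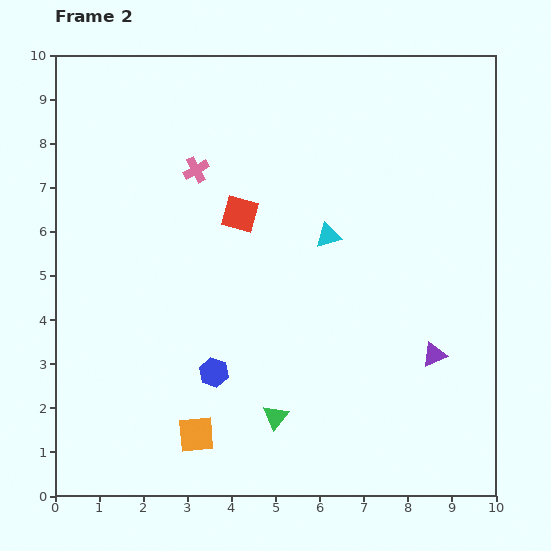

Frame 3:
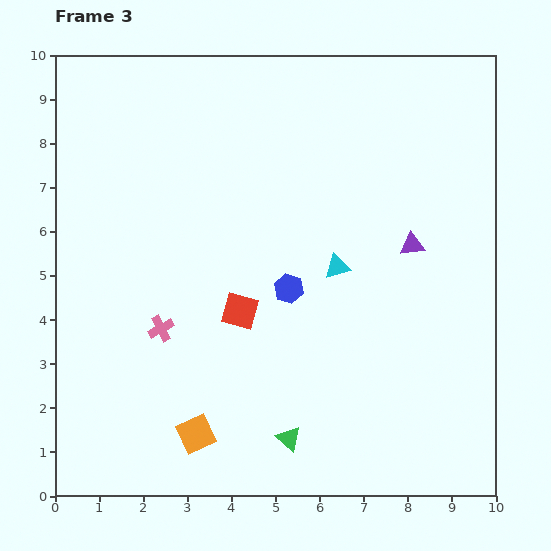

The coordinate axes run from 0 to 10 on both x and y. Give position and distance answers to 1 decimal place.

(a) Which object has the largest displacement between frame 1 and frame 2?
the pink cross

(moved 3.7; next 2.5)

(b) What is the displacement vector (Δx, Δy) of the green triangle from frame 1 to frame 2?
(0.3, -0.4)

The green triangle was at (4.7, 2.2) in frame 1 and (5.0, 1.8) in frame 2.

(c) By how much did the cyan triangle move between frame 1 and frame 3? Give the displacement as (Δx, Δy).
(0.5, -1.3)

The cyan triangle was at (5.9, 6.5) in frame 1 and (6.4, 5.2) in frame 3.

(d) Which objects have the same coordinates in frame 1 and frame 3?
the orange square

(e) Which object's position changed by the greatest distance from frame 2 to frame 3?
the pink cross

(moved 3.7; next 2.5)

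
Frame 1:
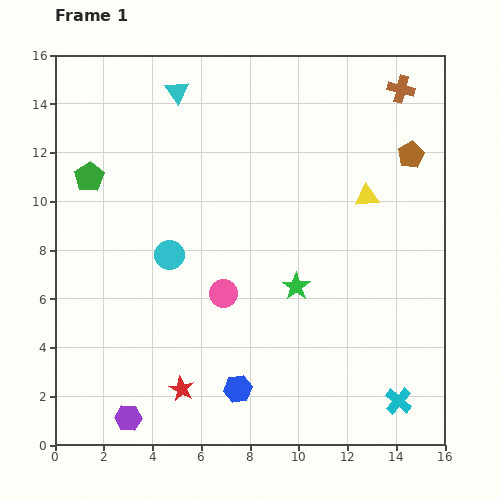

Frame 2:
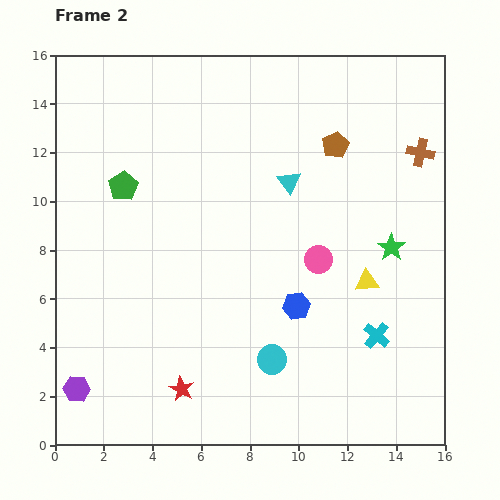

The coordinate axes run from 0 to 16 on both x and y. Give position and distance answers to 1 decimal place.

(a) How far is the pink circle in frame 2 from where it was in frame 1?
4.1

The pink circle moved from (6.9, 6.2) to (10.8, 7.6), a distance of √(3.9² + 1.4²) ≈ 4.1.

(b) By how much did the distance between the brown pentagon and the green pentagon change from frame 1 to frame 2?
-4.3

Distance in frame 1: 13.2. Distance in frame 2: 8.9.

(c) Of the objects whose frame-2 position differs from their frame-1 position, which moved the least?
the green pentagon

(moved 1.5)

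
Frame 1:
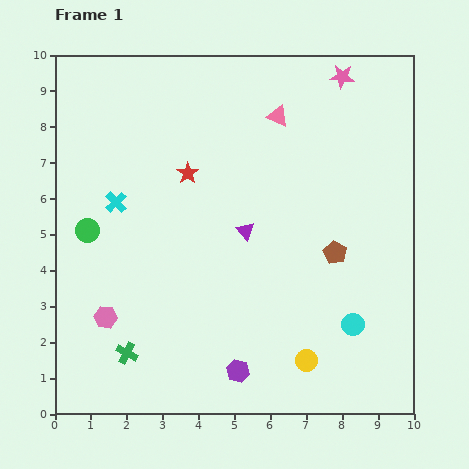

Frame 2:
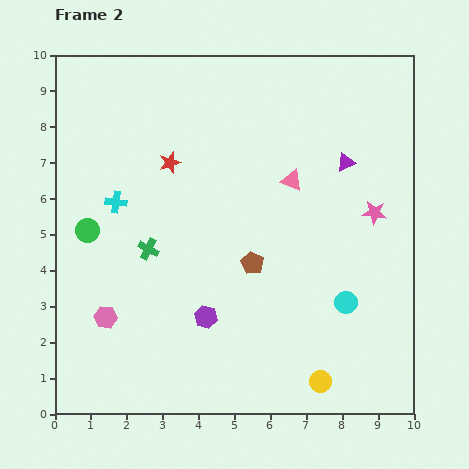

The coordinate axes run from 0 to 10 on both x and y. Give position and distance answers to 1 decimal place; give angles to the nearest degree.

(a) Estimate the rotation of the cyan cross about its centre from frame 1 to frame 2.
40° counter-clockwise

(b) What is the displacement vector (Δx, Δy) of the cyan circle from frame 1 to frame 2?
(-0.2, 0.6)

The cyan circle was at (8.3, 2.5) in frame 1 and (8.1, 3.1) in frame 2.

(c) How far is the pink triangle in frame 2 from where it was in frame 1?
1.8

The pink triangle moved from (6.2, 8.3) to (6.6, 6.5), a distance of √(0.4² + 1.8²) ≈ 1.8.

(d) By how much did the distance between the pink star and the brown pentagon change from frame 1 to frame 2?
-1.2

Distance in frame 1: 4.9. Distance in frame 2: 3.7.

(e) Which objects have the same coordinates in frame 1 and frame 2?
the pink hexagon, the cyan cross, the green circle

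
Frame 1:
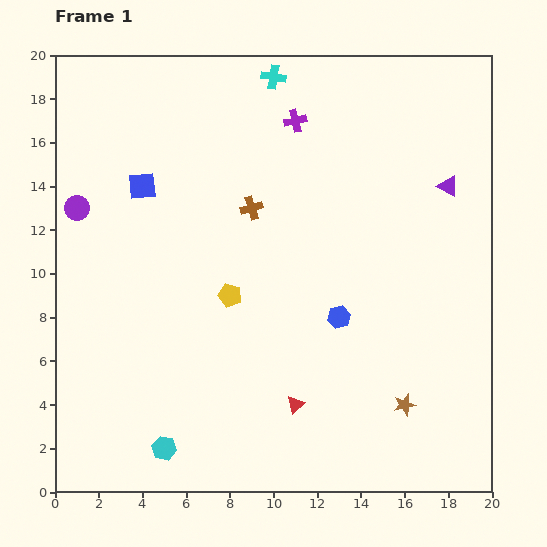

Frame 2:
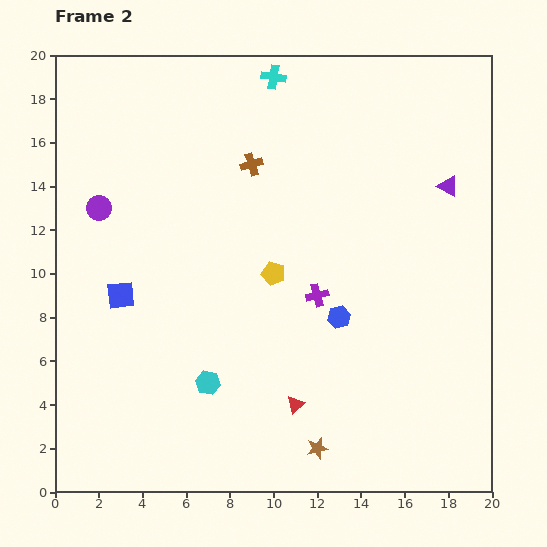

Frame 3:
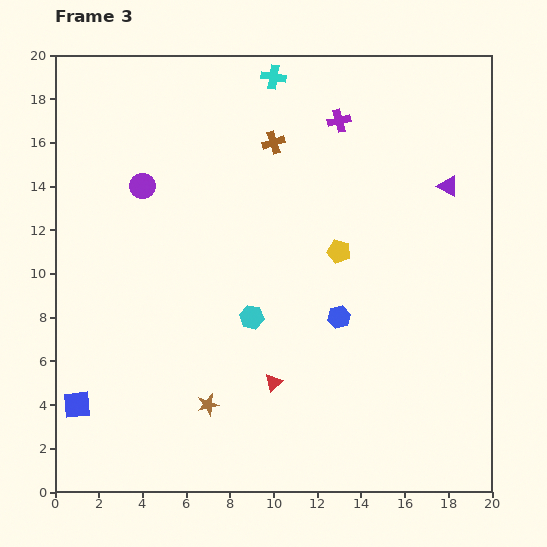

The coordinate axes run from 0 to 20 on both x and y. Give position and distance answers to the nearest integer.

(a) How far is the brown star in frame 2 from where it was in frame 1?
4

The brown star moved from (16, 4) to (12, 2), a distance of √(4² + 2²) ≈ 4.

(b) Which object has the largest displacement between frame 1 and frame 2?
the purple cross

(moved 8; next 5)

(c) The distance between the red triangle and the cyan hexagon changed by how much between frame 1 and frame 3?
-3

Distance in frame 1: 6. Distance in frame 3: 3.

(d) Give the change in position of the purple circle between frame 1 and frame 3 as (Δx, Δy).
(3, 1)

The purple circle was at (1, 13) in frame 1 and (4, 14) in frame 3.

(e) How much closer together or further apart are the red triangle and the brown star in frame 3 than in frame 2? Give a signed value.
+1

Distance in frame 2: 2. Distance in frame 3: 3.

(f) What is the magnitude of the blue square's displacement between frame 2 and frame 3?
5

The blue square moved from (3, 9) to (1, 4), a distance of √(2² + 5²) ≈ 5.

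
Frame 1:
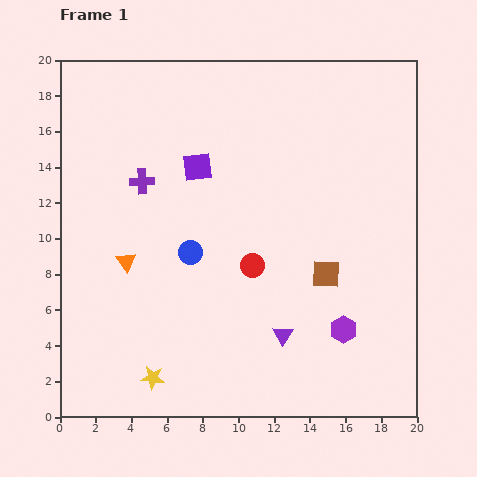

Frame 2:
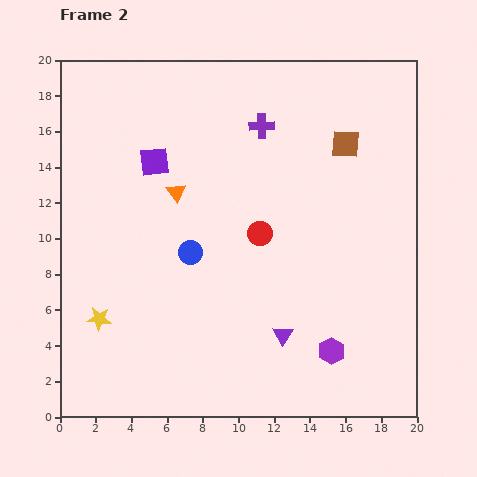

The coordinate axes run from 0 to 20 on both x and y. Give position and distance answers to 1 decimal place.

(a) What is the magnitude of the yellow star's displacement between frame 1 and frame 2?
4.5

The yellow star moved from (5.2, 2.2) to (2.2, 5.5), a distance of √(3.0² + 3.3²) ≈ 4.5.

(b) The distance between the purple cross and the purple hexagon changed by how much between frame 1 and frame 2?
-0.8

Distance in frame 1: 14.0. Distance in frame 2: 13.2.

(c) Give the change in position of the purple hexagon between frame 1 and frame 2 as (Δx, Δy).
(-0.7, -1.2)

The purple hexagon was at (15.9, 4.9) in frame 1 and (15.2, 3.7) in frame 2.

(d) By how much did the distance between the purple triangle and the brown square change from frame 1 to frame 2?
+7.1

Distance in frame 1: 4.2. Distance in frame 2: 11.3.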